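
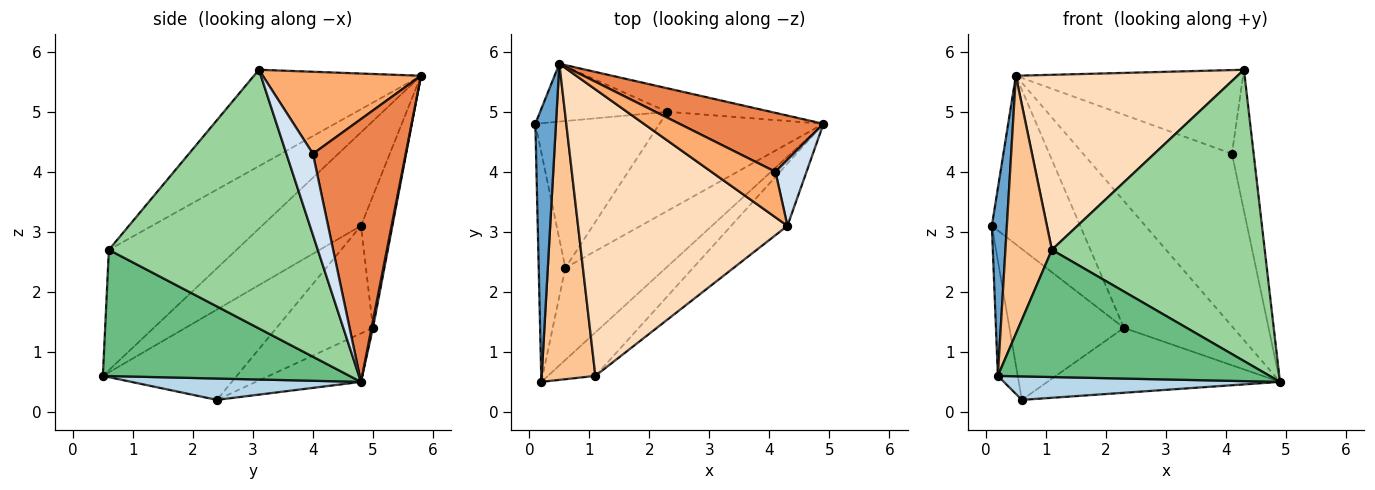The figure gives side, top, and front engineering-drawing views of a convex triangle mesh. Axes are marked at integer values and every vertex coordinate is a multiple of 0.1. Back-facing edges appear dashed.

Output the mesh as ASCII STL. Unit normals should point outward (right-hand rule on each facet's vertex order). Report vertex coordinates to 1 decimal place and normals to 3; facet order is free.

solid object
 facet normal -0.966 -0.146 0.213
  outer loop
   vertex 0.5 5.8 5.6
   vertex 0.1 4.8 3.1
   vertex 0.2 0.5 0.6
  endloop
 endfacet
 facet normal -0.950 0.141 -0.280
  outer loop
   vertex 0.6 2.4 0.2
   vertex 0.2 0.5 0.6
   vertex 0.1 4.8 3.1
  endloop
 endfacet
 facet normal 0.201 -0.242 -0.949
  outer loop
   vertex 0.6 2.4 0.2
   vertex 4.9 4.8 0.5
   vertex 0.2 0.5 0.6
  endloop
 endfacet
 facet normal 0.742 0.607 0.284
  outer loop
   vertex 4.1 4.0 4.3
   vertex 4.3 3.1 5.7
   vertex 4.9 4.8 0.5
  endloop
 endfacet
 facet normal 0.508 0.815 0.279
  outer loop
   vertex 4.1 4.0 4.3
   vertex 4.9 4.8 0.5
   vertex 0.5 5.8 5.6
  endloop
 endfacet
 facet normal 0.522 0.750 0.407
  outer loop
   vertex 4.1 4.0 4.3
   vertex 0.5 5.8 5.6
   vertex 4.3 3.1 5.7
  endloop
 endfacet
 facet normal -0.867 -0.316 0.386
  outer loop
   vertex 1.1 0.6 2.7
   vertex 0.5 5.8 5.6
   vertex 0.2 0.5 0.6
  endloop
 endfacet
 facet normal -0.366 -0.485 0.794
  outer loop
   vertex 1.1 0.6 2.7
   vertex 4.3 3.1 5.7
   vertex 0.5 5.8 5.6
  endloop
 endfacet
 facet normal 0.652 -0.718 -0.245
  outer loop
   vertex 1.1 0.6 2.7
   vertex 0.2 0.5 0.6
   vertex 4.9 4.8 0.5
  endloop
 endfacet
 facet normal 0.692 -0.706 -0.151
  outer loop
   vertex 1.1 0.6 2.7
   vertex 4.9 4.8 0.5
   vertex 4.3 3.1 5.7
  endloop
 endfacet
 facet normal -0.517 0.614 -0.597
  outer loop
   vertex 2.3 5.0 1.4
   vertex 0.6 2.4 0.2
   vertex 0.1 4.8 3.1
  endloop
 endfacet
 facet normal -0.240 0.532 -0.812
  outer loop
   vertex 2.3 5.0 1.4
   vertex 4.9 4.8 0.5
   vertex 0.6 2.4 0.2
  endloop
 endfacet
 facet normal -0.319 0.896 -0.308
  outer loop
   vertex 2.3 5.0 1.4
   vertex 0.1 4.8 3.1
   vertex 0.5 5.8 5.6
  endloop
 endfacet
 facet normal 0.013 0.983 -0.182
  outer loop
   vertex 2.3 5.0 1.4
   vertex 0.5 5.8 5.6
   vertex 4.9 4.8 0.5
  endloop
 endfacet
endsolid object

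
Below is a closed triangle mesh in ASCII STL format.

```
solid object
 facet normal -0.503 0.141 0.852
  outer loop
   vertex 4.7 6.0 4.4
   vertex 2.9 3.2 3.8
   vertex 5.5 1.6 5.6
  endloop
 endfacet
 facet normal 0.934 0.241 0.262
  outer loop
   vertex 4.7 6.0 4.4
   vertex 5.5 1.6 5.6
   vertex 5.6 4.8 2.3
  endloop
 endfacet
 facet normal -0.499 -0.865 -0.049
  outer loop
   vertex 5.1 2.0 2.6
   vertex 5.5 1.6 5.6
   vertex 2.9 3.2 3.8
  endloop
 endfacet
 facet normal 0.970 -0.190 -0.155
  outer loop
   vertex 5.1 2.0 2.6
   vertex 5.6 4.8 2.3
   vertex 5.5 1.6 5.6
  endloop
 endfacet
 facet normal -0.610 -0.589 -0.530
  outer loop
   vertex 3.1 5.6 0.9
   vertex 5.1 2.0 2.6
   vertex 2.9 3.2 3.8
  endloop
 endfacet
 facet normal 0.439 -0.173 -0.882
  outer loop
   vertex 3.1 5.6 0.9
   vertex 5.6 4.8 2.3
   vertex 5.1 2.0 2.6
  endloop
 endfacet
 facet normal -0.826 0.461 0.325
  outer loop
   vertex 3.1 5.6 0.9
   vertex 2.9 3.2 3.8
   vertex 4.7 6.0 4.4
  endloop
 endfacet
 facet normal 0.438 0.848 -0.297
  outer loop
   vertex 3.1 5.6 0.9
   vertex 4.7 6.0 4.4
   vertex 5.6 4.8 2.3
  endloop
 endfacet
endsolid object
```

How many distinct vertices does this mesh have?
6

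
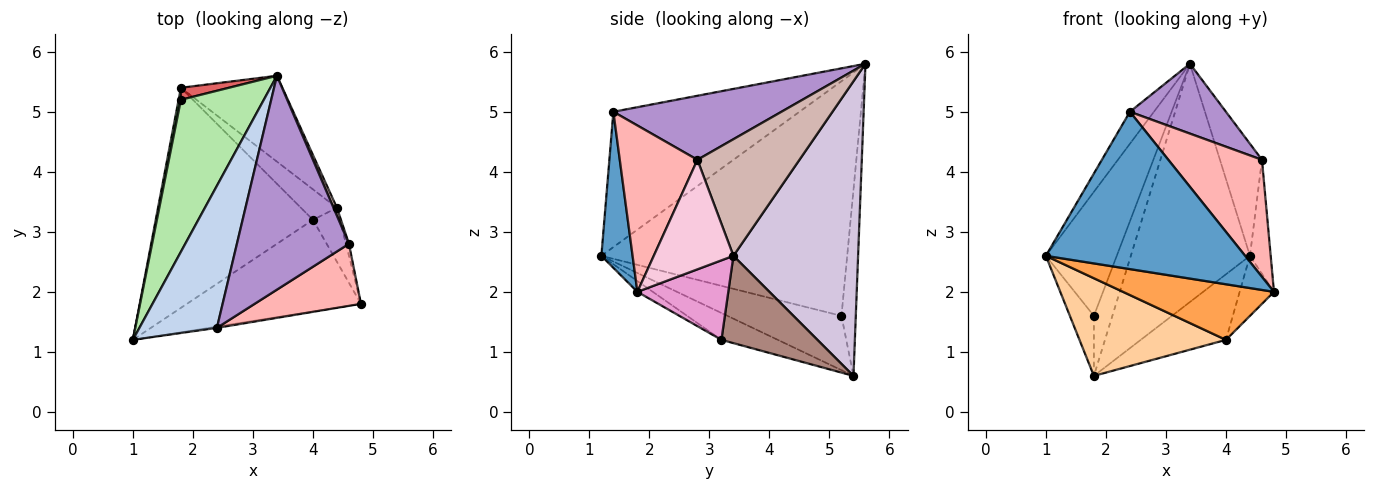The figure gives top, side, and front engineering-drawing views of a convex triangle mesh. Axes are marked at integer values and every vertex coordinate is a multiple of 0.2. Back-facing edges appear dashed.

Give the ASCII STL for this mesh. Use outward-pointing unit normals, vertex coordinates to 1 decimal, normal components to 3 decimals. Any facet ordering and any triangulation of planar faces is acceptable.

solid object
 facet normal 0.155 -0.988 -0.008
  outer loop
   vertex 2.4 1.4 5.0
   vertex 1.0 1.2 2.6
   vertex 4.8 1.8 2.0
  endloop
 endfacet
 facet normal -0.862 0.111 0.494
  outer loop
   vertex 2.4 1.4 5.0
   vertex 3.4 5.6 5.8
   vertex 1.0 1.2 2.6
  endloop
 endfacet
 facet normal -0.053 -0.518 -0.854
  outer loop
   vertex 4.0 3.2 1.2
   vertex 4.8 1.8 2.0
   vertex 1.0 1.2 2.6
  endloop
 endfacet
 facet normal -0.154 -0.401 -0.903
  outer loop
   vertex 4.0 3.2 1.2
   vertex 1.0 1.2 2.6
   vertex 1.8 5.4 0.6
  endloop
 endfacet
 facet normal -0.978 0.206 0.041
  outer loop
   vertex 1.8 5.2 1.6
   vertex 1.8 5.4 0.6
   vertex 1.0 1.2 2.6
  endloop
 endfacet
 facet normal -0.910 0.262 0.322
  outer loop
   vertex 1.8 5.2 1.6
   vertex 1.0 1.2 2.6
   vertex 3.4 5.6 5.8
  endloop
 endfacet
 facet normal -0.605 0.781 0.156
  outer loop
   vertex 1.8 5.2 1.6
   vertex 3.4 5.6 5.8
   vertex 1.8 5.4 0.6
  endloop
 endfacet
 facet normal 0.591 -0.713 0.378
  outer loop
   vertex 4.6 2.8 4.2
   vertex 2.4 1.4 5.0
   vertex 4.8 1.8 2.0
  endloop
 endfacet
 facet normal 0.477 -0.273 0.835
  outer loop
   vertex 4.6 2.8 4.2
   vertex 3.4 5.6 5.8
   vertex 2.4 1.4 5.0
  endloop
 endfacet
 facet normal 0.702 0.670 -0.242
  outer loop
   vertex 4.4 3.4 2.6
   vertex 1.8 5.4 0.6
   vertex 3.4 5.6 5.8
  endloop
 endfacet
 facet normal 0.715 0.634 -0.295
  outer loop
   vertex 4.4 3.4 2.6
   vertex 4.0 3.2 1.2
   vertex 1.8 5.4 0.6
  endloop
 endfacet
 facet normal 0.924 0.381 0.027
  outer loop
   vertex 4.4 3.4 2.6
   vertex 3.4 5.6 5.8
   vertex 4.6 2.8 4.2
  endloop
 endfacet
 facet normal 0.892 0.336 -0.303
  outer loop
   vertex 4.4 3.4 2.6
   vertex 4.8 1.8 2.0
   vertex 4.0 3.2 1.2
  endloop
 endfacet
 facet normal 0.967 0.252 -0.027
  outer loop
   vertex 4.4 3.4 2.6
   vertex 4.6 2.8 4.2
   vertex 4.8 1.8 2.0
  endloop
 endfacet
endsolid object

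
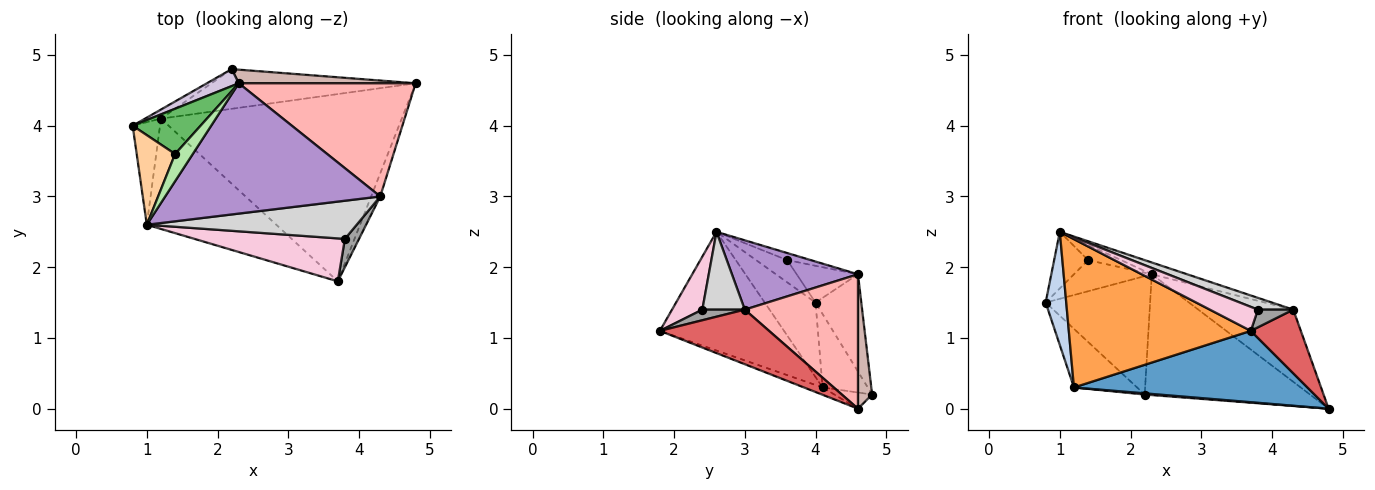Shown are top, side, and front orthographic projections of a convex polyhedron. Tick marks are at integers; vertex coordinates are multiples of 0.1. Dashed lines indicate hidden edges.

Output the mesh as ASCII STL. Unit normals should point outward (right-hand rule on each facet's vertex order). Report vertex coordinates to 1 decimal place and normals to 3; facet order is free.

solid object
 facet normal -0.028 -0.356 -0.934
  outer loop
   vertex 1.2 4.1 0.3
   vertex 4.8 4.6 0.0
   vertex 3.7 1.8 1.1
  endloop
 endfacet
 facet normal -0.877 -0.355 -0.322
  outer loop
   vertex 1.2 4.1 0.3
   vertex 1.0 2.6 2.5
   vertex 0.8 4.0 1.5
  endloop
 endfacet
 facet normal -0.480 -0.704 -0.524
  outer loop
   vertex 1.2 4.1 0.3
   vertex 3.7 1.8 1.1
   vertex 1.0 2.6 2.5
  endloop
 endfacet
 facet normal -0.440 0.480 0.759
  outer loop
   vertex 1.4 3.6 2.1
   vertex 0.8 4.0 1.5
   vertex 1.0 2.6 2.5
  endloop
 endfacet
 facet normal -0.408 0.517 0.752
  outer loop
   vertex 1.4 3.6 2.1
   vertex 2.3 4.6 1.9
   vertex 0.8 4.0 1.5
  endloop
 endfacet
 facet normal -0.330 0.461 0.824
  outer loop
   vertex 1.4 3.6 2.1
   vertex 1.0 2.6 2.5
   vertex 2.3 4.6 1.9
  endloop
 endfacet
 facet normal 0.899 -0.412 -0.150
  outer loop
   vertex 4.3 3.0 1.4
   vertex 3.7 1.8 1.1
   vertex 4.8 4.6 0.0
  endloop
 endfacet
 facet normal 0.540 0.453 0.710
  outer loop
   vertex 4.3 3.0 1.4
   vertex 4.8 4.6 0.0
   vertex 2.3 4.6 1.9
  endloop
 endfacet
 facet normal 0.306 0.086 0.948
  outer loop
   vertex 4.3 3.0 1.4
   vertex 2.3 4.6 1.9
   vertex 1.0 2.6 2.5
  endloop
 endfacet
 facet normal -0.398 0.908 0.130
  outer loop
   vertex 2.2 4.8 0.2
   vertex 0.8 4.0 1.5
   vertex 2.3 4.6 1.9
  endloop
 endfacet
 facet normal -0.577 0.807 -0.125
  outer loop
   vertex 2.2 4.8 0.2
   vertex 1.2 4.1 0.3
   vertex 0.8 4.0 1.5
  endloop
 endfacet
 facet normal 0.085 0.990 0.112
  outer loop
   vertex 2.2 4.8 0.2
   vertex 2.3 4.6 1.9
   vertex 4.8 4.6 0.0
  endloop
 endfacet
 facet normal -0.079 -0.030 -0.996
  outer loop
   vertex 2.2 4.8 0.2
   vertex 4.8 4.6 0.0
   vertex 1.2 4.1 0.3
  endloop
 endfacet
 facet normal 0.294 -0.466 0.834
  outer loop
   vertex 3.8 2.4 1.4
   vertex 1.0 2.6 2.5
   vertex 3.7 1.8 1.1
  endloop
 endfacet
 facet normal 0.537 -0.447 0.716
  outer loop
   vertex 3.8 2.4 1.4
   vertex 3.7 1.8 1.1
   vertex 4.3 3.0 1.4
  endloop
 endfacet
 facet normal 0.334 -0.278 0.901
  outer loop
   vertex 3.8 2.4 1.4
   vertex 4.3 3.0 1.4
   vertex 1.0 2.6 2.5
  endloop
 endfacet
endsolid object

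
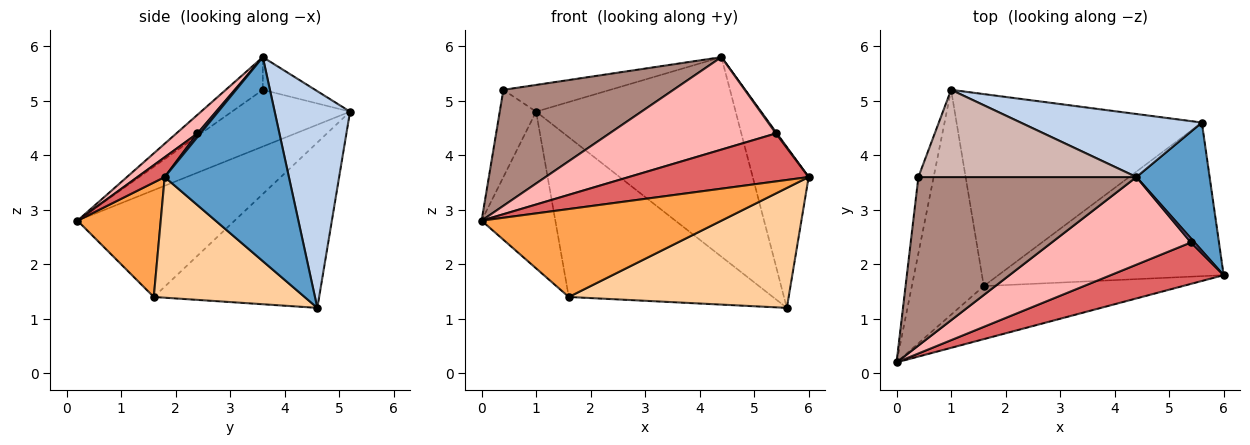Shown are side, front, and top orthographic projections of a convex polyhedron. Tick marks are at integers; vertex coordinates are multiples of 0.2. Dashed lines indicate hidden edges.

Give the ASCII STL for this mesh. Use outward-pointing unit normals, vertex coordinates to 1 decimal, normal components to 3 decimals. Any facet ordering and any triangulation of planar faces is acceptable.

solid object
 facet normal 0.867 0.390 0.311
  outer loop
   vertex 4.4 3.6 5.8
   vertex 6.0 1.8 3.6
   vertex 5.6 4.6 1.2
  endloop
 endfacet
 facet normal 0.339 0.897 0.283
  outer loop
   vertex 4.4 3.6 5.8
   vertex 5.6 4.6 1.2
   vertex 1.0 5.2 4.8
  endloop
 endfacet
 facet normal 0.285 -0.821 -0.495
  outer loop
   vertex 1.6 1.6 1.4
   vertex 6.0 1.8 3.6
   vertex 0.0 0.2 2.8
  endloop
 endfacet
 facet normal 0.389 -0.567 -0.726
  outer loop
   vertex 1.6 1.6 1.4
   vertex 5.6 4.6 1.2
   vertex 6.0 1.8 3.6
  endloop
 endfacet
 facet normal -0.773 0.363 -0.521
  outer loop
   vertex 1.6 1.6 1.4
   vertex 0.0 0.2 2.8
   vertex 1.0 5.2 4.8
  endloop
 endfacet
 facet normal -0.460 0.568 -0.683
  outer loop
   vertex 1.6 1.6 1.4
   vertex 1.0 5.2 4.8
   vertex 5.6 4.6 1.2
  endloop
 endfacet
 facet normal 0.114 -0.752 0.649
  outer loop
   vertex 5.4 2.4 4.4
   vertex 0.0 0.2 2.8
   vertex 6.0 1.8 3.6
  endloop
 endfacet
 facet normal 0.092 -0.723 0.685
  outer loop
   vertex 5.4 2.4 4.4
   vertex 4.4 3.6 5.8
   vertex 0.0 0.2 2.8
  endloop
 endfacet
 facet normal 0.688 -0.229 0.688
  outer loop
   vertex 5.4 2.4 4.4
   vertex 6.0 1.8 3.6
   vertex 4.4 3.6 5.8
  endloop
 endfacet
 facet normal -0.926 0.285 -0.249
  outer loop
   vertex 0.4 3.6 5.2
   vertex 1.0 5.2 4.8
   vertex 0.0 0.2 2.8
  endloop
 endfacet
 facet normal -0.123 -0.563 0.818
  outer loop
   vertex 0.4 3.6 5.2
   vertex 0.0 0.2 2.8
   vertex 4.4 3.6 5.8
  endloop
 endfacet
 facet normal -0.142 0.290 0.946
  outer loop
   vertex 0.4 3.6 5.2
   vertex 4.4 3.6 5.8
   vertex 1.0 5.2 4.8
  endloop
 endfacet
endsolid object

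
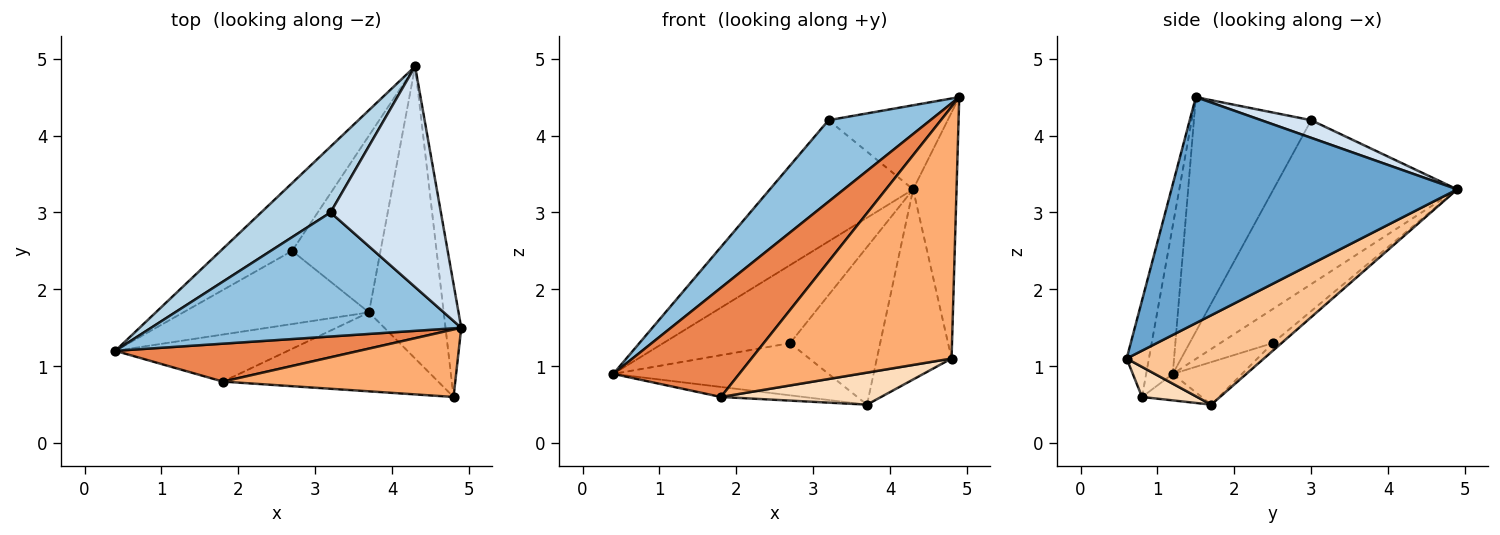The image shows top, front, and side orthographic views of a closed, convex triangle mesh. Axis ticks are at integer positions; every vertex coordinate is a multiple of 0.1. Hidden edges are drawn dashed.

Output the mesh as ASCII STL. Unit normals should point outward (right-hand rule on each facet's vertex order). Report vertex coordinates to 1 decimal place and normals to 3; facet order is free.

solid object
 facet normal 0.986 0.150 -0.069
  outer loop
   vertex 4.8 0.6 1.1
   vertex 4.3 4.9 3.3
   vertex 4.9 1.5 4.5
  endloop
 endfacet
 facet normal -0.534 -0.464 0.706
  outer loop
   vertex 3.2 3.0 4.2
   vertex 0.4 1.2 0.9
   vertex 4.9 1.5 4.5
  endloop
 endfacet
 facet normal -0.748 0.583 0.317
  outer loop
   vertex 3.2 3.0 4.2
   vertex 4.3 4.9 3.3
   vertex 0.4 1.2 0.9
  endloop
 endfacet
 facet normal 0.148 0.352 0.924
  outer loop
   vertex 3.2 3.0 4.2
   vertex 4.9 1.5 4.5
   vertex 4.3 4.9 3.3
  endloop
 endfacet
 facet normal -0.196 -0.926 0.322
  outer loop
   vertex 1.8 0.8 0.6
   vertex 4.9 1.5 4.5
   vertex 0.4 1.2 0.9
  endloop
 endfacet
 facet normal -0.107 -0.960 0.257
  outer loop
   vertex 1.8 0.8 0.6
   vertex 4.8 0.6 1.1
   vertex 4.9 1.5 4.5
  endloop
 endfacet
 facet normal 0.708 0.385 -0.592
  outer loop
   vertex 3.7 1.7 0.5
   vertex 4.3 4.9 3.3
   vertex 4.8 0.6 1.1
  endloop
 endfacet
 facet normal 0.128 -0.373 -0.919
  outer loop
   vertex 3.7 1.7 0.5
   vertex 4.8 0.6 1.1
   vertex 1.8 0.8 0.6
  endloop
 endfacet
 facet normal -0.148 0.206 -0.967
  outer loop
   vertex 3.7 1.7 0.5
   vertex 1.8 0.8 0.6
   vertex 0.4 1.2 0.9
  endloop
 endfacet
 facet normal -0.298 0.721 -0.626
  outer loop
   vertex 2.7 2.5 1.3
   vertex 0.4 1.2 0.9
   vertex 4.3 4.9 3.3
  endloop
 endfacet
 facet normal -0.183 0.571 -0.800
  outer loop
   vertex 2.7 2.5 1.3
   vertex 3.7 1.7 0.5
   vertex 0.4 1.2 0.9
  endloop
 endfacet
 facet normal -0.065 0.664 -0.745
  outer loop
   vertex 2.7 2.5 1.3
   vertex 4.3 4.9 3.3
   vertex 3.7 1.7 0.5
  endloop
 endfacet
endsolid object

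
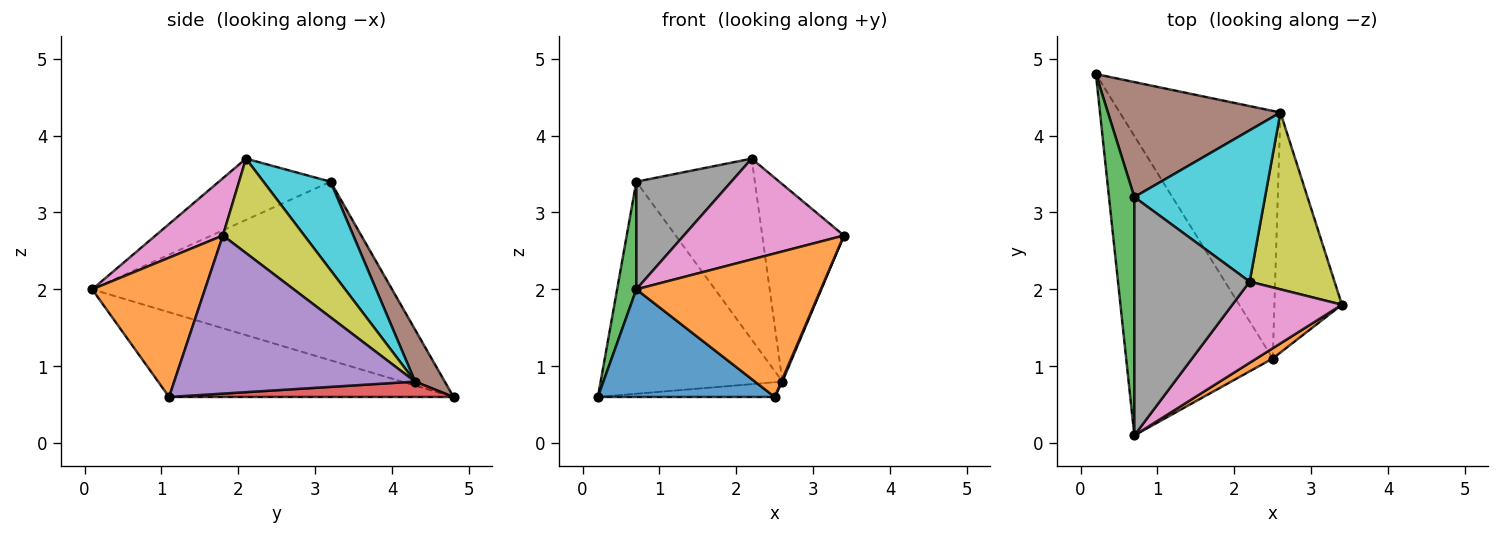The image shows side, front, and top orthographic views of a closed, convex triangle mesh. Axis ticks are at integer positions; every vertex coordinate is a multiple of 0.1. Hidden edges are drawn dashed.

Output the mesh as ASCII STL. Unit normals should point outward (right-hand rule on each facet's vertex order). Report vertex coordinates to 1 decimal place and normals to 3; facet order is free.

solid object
 facet normal -0.478 -0.297 -0.827
  outer loop
   vertex 2.5 1.1 0.6
   vertex 0.7 0.1 2.0
   vertex 0.2 4.8 0.6
  endloop
 endfacet
 facet normal 0.520 -0.852 0.061
  outer loop
   vertex 2.5 1.1 0.6
   vertex 3.4 1.8 2.7
   vertex 0.7 0.1 2.0
  endloop
 endfacet
 facet normal -0.988 -0.063 0.140
  outer loop
   vertex 0.7 3.2 3.4
   vertex 0.2 4.8 0.6
   vertex 0.7 0.1 2.0
  endloop
 endfacet
 facet normal 0.095 0.059 -0.994
  outer loop
   vertex 2.6 4.3 0.8
   vertex 2.5 1.1 0.6
   vertex 0.2 4.8 0.6
  endloop
 endfacet
 facet normal 0.920 -0.004 -0.393
  outer loop
   vertex 2.6 4.3 0.8
   vertex 3.4 1.8 2.7
   vertex 2.5 1.1 0.6
  endloop
 endfacet
 facet normal 0.142 0.870 0.472
  outer loop
   vertex 2.6 4.3 0.8
   vertex 0.2 4.8 0.6
   vertex 0.7 3.2 3.4
  endloop
 endfacet
 facet normal 0.312 -0.740 0.596
  outer loop
   vertex 2.2 2.1 3.7
   vertex 0.7 0.1 2.0
   vertex 3.4 1.8 2.7
  endloop
 endfacet
 facet normal -0.436 -0.370 0.820
  outer loop
   vertex 2.2 2.1 3.7
   vertex 0.7 3.2 3.4
   vertex 0.7 0.1 2.0
  endloop
 endfacet
 facet normal 0.596 0.598 0.536
  outer loop
   vertex 2.2 2.1 3.7
   vertex 3.4 1.8 2.7
   vertex 2.6 4.3 0.8
  endloop
 endfacet
 facet normal 0.398 0.704 0.589
  outer loop
   vertex 2.2 2.1 3.7
   vertex 2.6 4.3 0.8
   vertex 0.7 3.2 3.4
  endloop
 endfacet
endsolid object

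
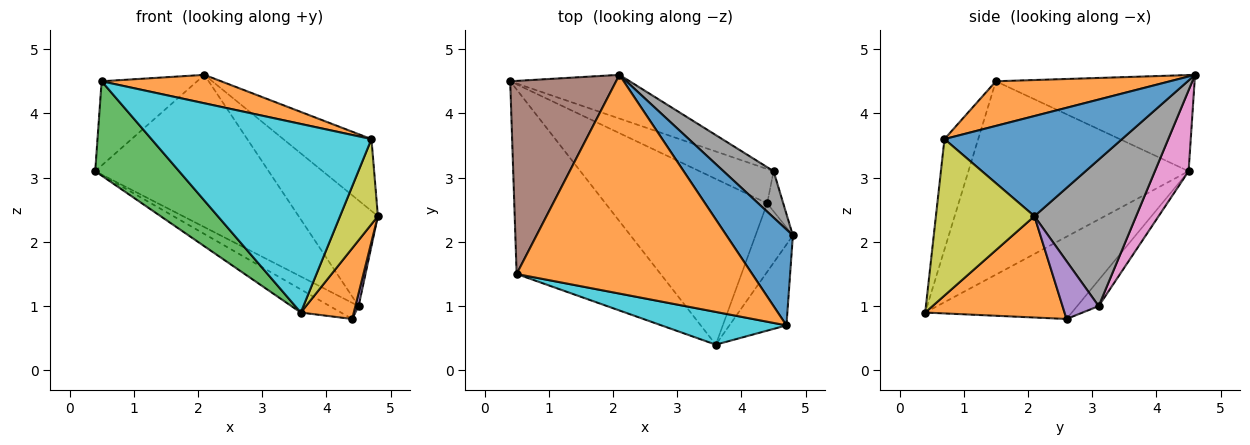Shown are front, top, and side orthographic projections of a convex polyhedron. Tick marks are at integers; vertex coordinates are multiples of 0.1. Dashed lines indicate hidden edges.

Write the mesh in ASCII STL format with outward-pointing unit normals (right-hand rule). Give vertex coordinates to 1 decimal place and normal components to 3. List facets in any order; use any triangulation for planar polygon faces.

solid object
 facet normal -0.450 0.123 -0.884
  outer loop
   vertex 4.4 2.6 0.8
   vertex 3.6 0.4 0.9
   vertex 0.4 4.5 3.1
  endloop
 endfacet
 facet normal 0.884 -0.336 -0.326
  outer loop
   vertex 4.4 2.6 0.8
   vertex 4.8 2.1 2.4
   vertex 3.6 0.4 0.9
  endloop
 endfacet
 facet normal -0.767 -0.292 -0.571
  outer loop
   vertex 0.5 1.5 4.5
   vertex 0.4 4.5 3.1
   vertex 3.6 0.4 0.9
  endloop
 endfacet
 facet normal -0.303 0.406 -0.862
  outer loop
   vertex 4.5 3.1 1.0
   vertex 4.4 2.6 0.8
   vertex 0.4 4.5 3.1
  endloop
 endfacet
 facet normal 0.960 -0.085 -0.267
  outer loop
   vertex 4.5 3.1 1.0
   vertex 4.8 2.1 2.4
   vertex 4.4 2.6 0.8
  endloop
 endfacet
 facet normal -0.640 0.307 0.704
  outer loop
   vertex 2.1 4.6 4.6
   vertex 0.4 4.5 3.1
   vertex 0.5 1.5 4.5
  endloop
 endfacet
 facet normal 0.184 0.945 -0.271
  outer loop
   vertex 2.1 4.6 4.6
   vertex 4.5 3.1 1.0
   vertex 0.4 4.5 3.1
  endloop
 endfacet
 facet normal 0.762 0.593 0.261
  outer loop
   vertex 2.1 4.6 4.6
   vertex 4.8 2.1 2.4
   vertex 4.5 3.1 1.0
  endloop
 endfacet
 facet normal 0.884 -0.339 -0.322
  outer loop
   vertex 4.7 0.7 3.6
   vertex 3.6 0.4 0.9
   vertex 4.8 2.1 2.4
  endloop
 endfacet
 facet normal -0.149 -0.974 0.169
  outer loop
   vertex 4.7 0.7 3.6
   vertex 0.5 1.5 4.5
   vertex 3.6 0.4 0.9
  endloop
 endfacet
 facet normal 0.770 0.383 0.510
  outer loop
   vertex 4.7 0.7 3.6
   vertex 4.8 2.1 2.4
   vertex 2.1 4.6 4.6
  endloop
 endfacet
 facet normal 0.185 -0.127 0.975
  outer loop
   vertex 4.7 0.7 3.6
   vertex 2.1 4.6 4.6
   vertex 0.5 1.5 4.5
  endloop
 endfacet
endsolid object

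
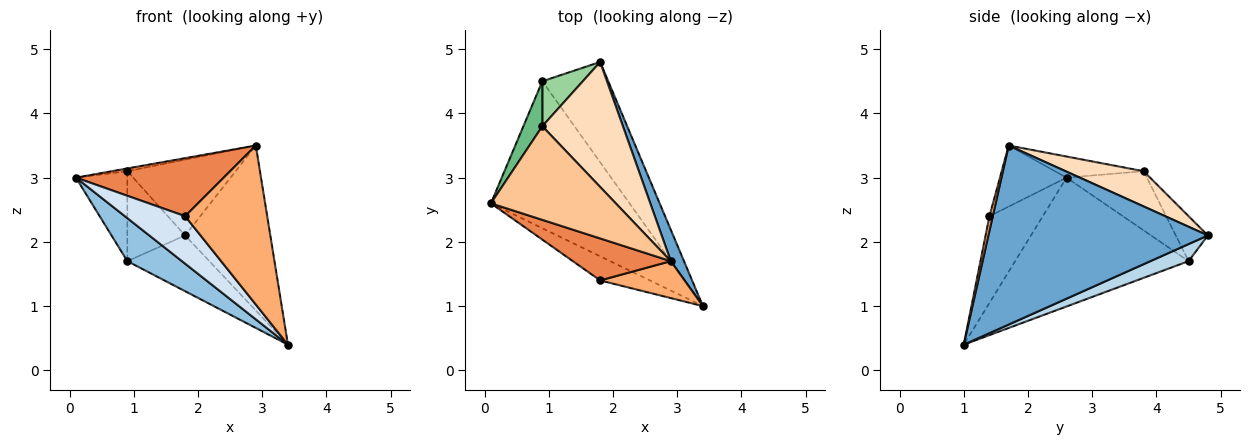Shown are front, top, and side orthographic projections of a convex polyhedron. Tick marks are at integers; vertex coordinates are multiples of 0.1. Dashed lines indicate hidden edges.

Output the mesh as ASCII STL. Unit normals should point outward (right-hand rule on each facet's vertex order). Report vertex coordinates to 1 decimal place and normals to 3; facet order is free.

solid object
 facet normal 0.930 0.361 0.069
  outer loop
   vertex 2.9 1.7 3.5
   vertex 3.4 1.0 0.4
   vertex 1.8 4.8 2.1
  endloop
 endfacet
 facet normal -0.666 -0.210 -0.716
  outer loop
   vertex 0.9 4.5 1.7
   vertex 3.4 1.0 0.4
   vertex 0.1 2.6 3.0
  endloop
 endfacet
 facet normal 0.221 0.474 -0.852
  outer loop
   vertex 0.9 4.5 1.7
   vertex 1.8 4.8 2.1
   vertex 3.4 1.0 0.4
  endloop
 endfacet
 facet normal -0.620 -0.700 -0.356
  outer loop
   vertex 1.8 1.4 2.4
   vertex 0.1 2.6 3.0
   vertex 3.4 1.0 0.4
  endloop
 endfacet
 facet normal -0.343 -0.761 0.551
  outer loop
   vertex 1.8 1.4 2.4
   vertex 2.9 1.7 3.5
   vertex 0.1 2.6 3.0
  endloop
 endfacet
 facet normal 0.039 -0.973 0.226
  outer loop
   vertex 1.8 1.4 2.4
   vertex 3.4 1.0 0.4
   vertex 2.9 1.7 3.5
  endloop
 endfacet
 facet normal -0.167 0.029 0.986
  outer loop
   vertex 0.9 3.8 3.1
   vertex 0.1 2.6 3.0
   vertex 2.9 1.7 3.5
  endloop
 endfacet
 facet normal 0.350 0.486 0.801
  outer loop
   vertex 0.9 3.8 3.1
   vertex 2.9 1.7 3.5
   vertex 1.8 4.8 2.1
  endloop
 endfacet
 facet normal -0.813 0.520 0.260
  outer loop
   vertex 0.9 3.8 3.1
   vertex 0.9 4.5 1.7
   vertex 0.1 2.6 3.0
  endloop
 endfacet
 facet normal -0.445 0.801 0.400
  outer loop
   vertex 0.9 3.8 3.1
   vertex 1.8 4.8 2.1
   vertex 0.9 4.5 1.7
  endloop
 endfacet
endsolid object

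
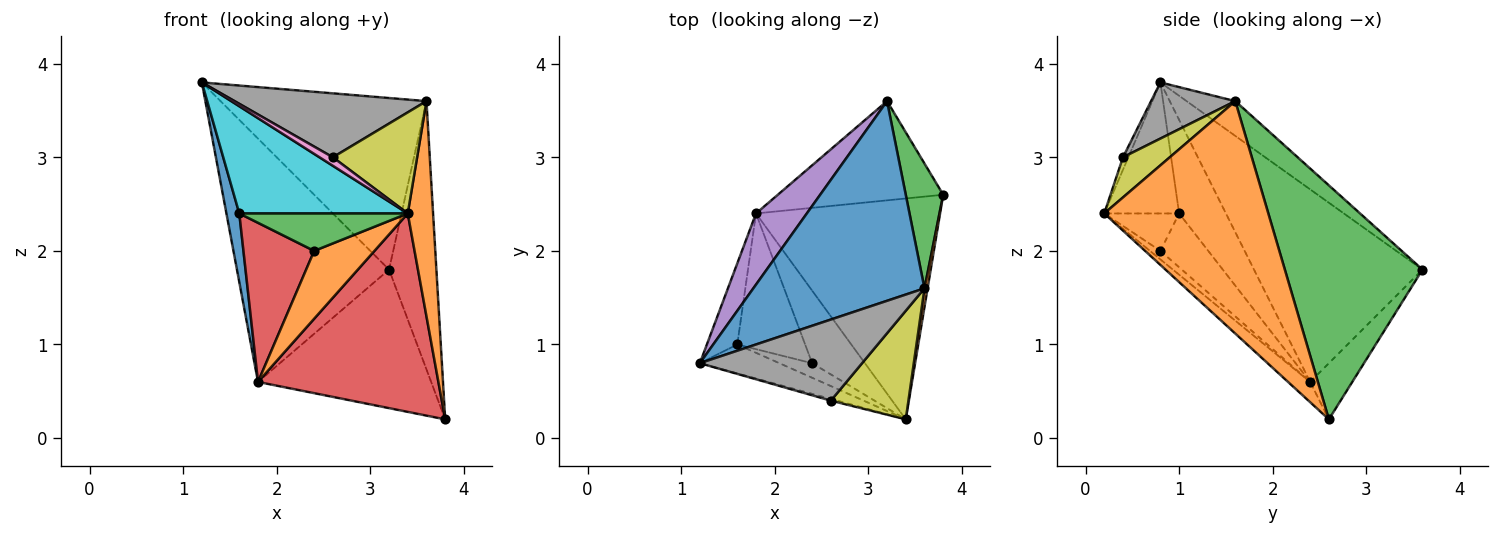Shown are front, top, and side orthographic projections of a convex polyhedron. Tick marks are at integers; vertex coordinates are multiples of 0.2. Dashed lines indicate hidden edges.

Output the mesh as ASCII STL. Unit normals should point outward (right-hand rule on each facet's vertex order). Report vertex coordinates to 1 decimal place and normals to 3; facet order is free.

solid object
 facet normal -0.152 0.644 0.750
  outer loop
   vertex 3.6 1.6 3.6
   vertex 3.2 3.6 1.8
   vertex 1.2 0.8 3.8
  endloop
 endfacet
 facet normal 0.988 -0.153 0.013
  outer loop
   vertex 3.6 1.6 3.6
   vertex 3.4 0.2 2.4
   vertex 3.8 2.6 0.2
  endloop
 endfacet
 facet normal 0.935 0.322 0.150
  outer loop
   vertex 3.6 1.6 3.6
   vertex 3.8 2.6 0.2
   vertex 3.2 3.6 1.8
  endloop
 endfacet
 facet normal -0.082 -0.666 -0.741
  outer loop
   vertex 1.8 2.4 0.6
   vertex 3.8 2.6 0.2
   vertex 3.4 0.2 2.4
  endloop
 endfacet
 facet normal -0.728 0.658 0.192
  outer loop
   vertex 1.8 2.4 0.6
   vertex 1.2 0.8 3.8
   vertex 3.2 3.6 1.8
  endloop
 endfacet
 facet normal -0.194 0.798 -0.571
  outer loop
   vertex 1.8 2.4 0.6
   vertex 3.2 3.6 1.8
   vertex 3.8 2.6 0.2
  endloop
 endfacet
 facet normal -0.365 -0.913 -0.183
  outer loop
   vertex 2.6 0.4 3.0
   vertex 1.2 0.8 3.8
   vertex 3.4 0.2 2.4
  endloop
 endfacet
 facet normal 0.262 -0.597 0.758
  outer loop
   vertex 2.6 0.4 3.0
   vertex 3.6 1.6 3.6
   vertex 1.2 0.8 3.8
  endloop
 endfacet
 facet normal 0.354 -0.637 0.684
  outer loop
   vertex 2.6 0.4 3.0
   vertex 3.4 0.2 2.4
   vertex 3.6 1.6 3.6
  endloop
 endfacet
 facet normal -0.394 -0.887 -0.239
  outer loop
   vertex 1.6 1.0 2.4
   vertex 3.4 0.2 2.4
   vertex 1.2 0.8 3.8
  endloop
 endfacet
 facet normal -0.920 -0.253 -0.299
  outer loop
   vertex 1.6 1.0 2.4
   vertex 1.2 0.8 3.8
   vertex 1.8 2.4 0.6
  endloop
 endfacet
 facet normal -0.117 -0.678 -0.725
  outer loop
   vertex 2.4 0.8 2.0
   vertex 1.8 2.4 0.6
   vertex 3.4 0.2 2.4
  endloop
 endfacet
 facet normal -0.383 -0.861 -0.335
  outer loop
   vertex 2.4 0.8 2.0
   vertex 3.4 0.2 2.4
   vertex 1.6 1.0 2.4
  endloop
 endfacet
 facet normal -0.458 -0.676 -0.577
  outer loop
   vertex 2.4 0.8 2.0
   vertex 1.6 1.0 2.4
   vertex 1.8 2.4 0.6
  endloop
 endfacet
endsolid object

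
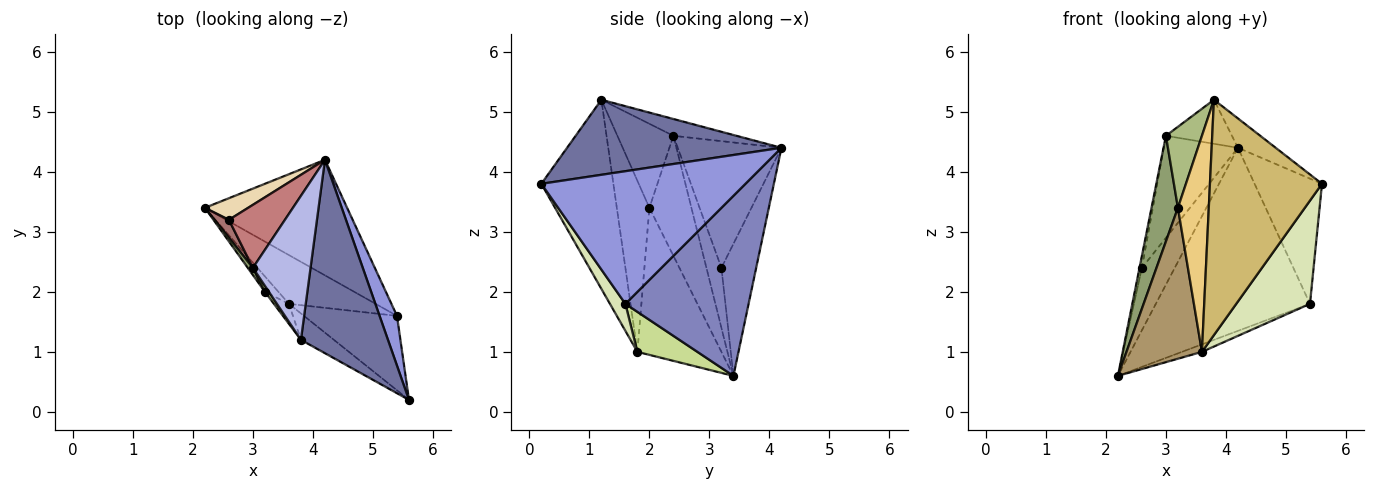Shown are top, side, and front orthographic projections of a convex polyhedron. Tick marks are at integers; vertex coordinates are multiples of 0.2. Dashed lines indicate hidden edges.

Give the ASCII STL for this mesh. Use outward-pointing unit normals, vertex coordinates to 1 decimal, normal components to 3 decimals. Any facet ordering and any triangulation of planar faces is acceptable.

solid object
 facet normal 0.649 0.114 0.752
  outer loop
   vertex 3.8 1.2 5.2
   vertex 5.6 0.2 3.8
   vertex 4.2 4.2 4.4
  endloop
 endfacet
 facet normal 0.560 0.701 -0.442
  outer loop
   vertex 5.4 1.6 1.8
   vertex 2.2 3.4 0.6
   vertex 4.2 4.2 4.4
  endloop
 endfacet
 facet normal 0.942 0.311 0.124
  outer loop
   vertex 5.4 1.6 1.8
   vertex 4.2 4.2 4.4
   vertex 5.6 0.2 3.8
  endloop
 endfacet
 facet normal -0.269 0.281 0.921
  outer loop
   vertex 3.0 2.4 4.6
   vertex 3.8 1.2 5.2
   vertex 4.2 4.2 4.4
  endloop
 endfacet
 facet normal -0.846 -0.532 0.036
  outer loop
   vertex 3.0 2.4 4.6
   vertex 2.2 3.4 0.6
   vertex 3.2 2.0 3.4
  endloop
 endfacet
 facet normal -0.841 -0.540 0.040
  outer loop
   vertex 3.0 2.4 4.6
   vertex 3.2 2.0 3.4
   vertex 3.8 1.2 5.2
  endloop
 endfacet
 facet normal 0.415 0.138 -0.899
  outer loop
   vertex 3.6 1.8 1.0
   vertex 2.2 3.4 0.6
   vertex 5.4 1.6 1.8
  endloop
 endfacet
 facet normal 0.167 -0.800 -0.577
  outer loop
   vertex 3.6 1.8 1.0
   vertex 5.4 1.6 1.8
   vertex 5.6 0.2 3.8
  endloop
 endfacet
 facet normal -0.742 -0.667 -0.068
  outer loop
   vertex 3.6 1.8 1.0
   vertex 3.2 2.0 3.4
   vertex 2.2 3.4 0.6
  endloop
 endfacet
 facet normal -0.538 -0.837 -0.094
  outer loop
   vertex 3.6 1.8 1.0
   vertex 5.6 0.2 3.8
   vertex 3.8 1.2 5.2
  endloop
 endfacet
 facet normal -0.724 -0.686 -0.064
  outer loop
   vertex 3.6 1.8 1.0
   vertex 3.8 1.2 5.2
   vertex 3.2 2.0 3.4
  endloop
 endfacet
 facet normal -0.707 0.668 0.231
  outer loop
   vertex 2.6 3.2 2.4
   vertex 4.2 4.2 4.4
   vertex 2.2 3.4 0.6
  endloop
 endfacet
 facet normal -0.961 0.154 0.231
  outer loop
   vertex 2.6 3.2 2.4
   vertex 2.2 3.4 0.6
   vertex 3.0 2.4 4.6
  endloop
 endfacet
 facet normal -0.765 0.548 0.338
  outer loop
   vertex 2.6 3.2 2.4
   vertex 3.0 2.4 4.6
   vertex 4.2 4.2 4.4
  endloop
 endfacet
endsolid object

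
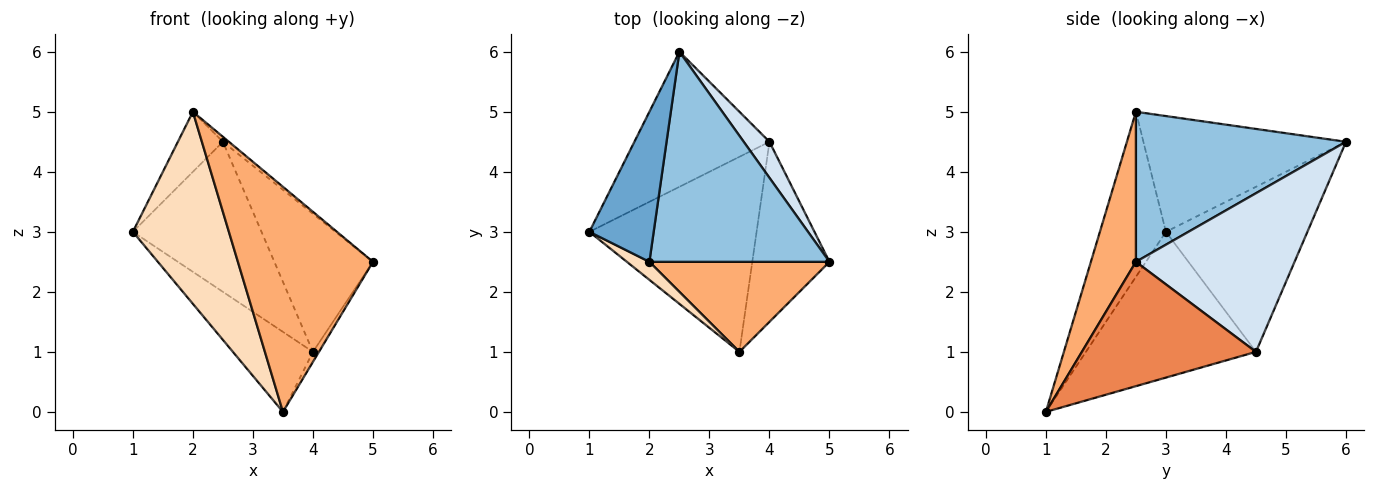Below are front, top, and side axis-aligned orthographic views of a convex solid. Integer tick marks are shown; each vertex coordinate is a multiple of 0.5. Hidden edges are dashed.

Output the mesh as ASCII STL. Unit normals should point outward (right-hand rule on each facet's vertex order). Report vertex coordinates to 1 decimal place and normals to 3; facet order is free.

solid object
 facet normal -0.858 0.191 0.477
  outer loop
   vertex 2.0 2.5 5.0
   vertex 2.5 6.0 4.5
   vertex 1.0 3.0 3.0
  endloop
 endfacet
 facet normal 0.640 0.018 0.768
  outer loop
   vertex 2.0 2.5 5.0
   vertex 5.0 2.5 2.5
   vertex 2.5 6.0 4.5
  endloop
 endfacet
 facet normal -0.633 0.575 -0.518
  outer loop
   vertex 4.0 4.5 1.0
   vertex 1.0 3.0 3.0
   vertex 2.5 6.0 4.5
  endloop
 endfacet
 facet normal 0.841 0.523 0.136
  outer loop
   vertex 4.0 4.5 1.0
   vertex 2.5 6.0 4.5
   vertex 5.0 2.5 2.5
  endloop
 endfacet
 facet normal 0.849 0.029 -0.527
  outer loop
   vertex 3.5 1.0 0.0
   vertex 4.0 4.5 1.0
   vertex 5.0 2.5 2.5
  endloop
 endfacet
 facet normal 0.296 -0.887 0.355
  outer loop
   vertex 3.5 1.0 0.0
   vertex 5.0 2.5 2.5
   vertex 2.0 2.5 5.0
  endloop
 endfacet
 facet normal -0.628 0.295 -0.720
  outer loop
   vertex 3.5 1.0 0.0
   vertex 1.0 3.0 3.0
   vertex 4.0 4.5 1.0
  endloop
 endfacet
 facet normal -0.565 -0.822 0.077
  outer loop
   vertex 3.5 1.0 0.0
   vertex 2.0 2.5 5.0
   vertex 1.0 3.0 3.0
  endloop
 endfacet
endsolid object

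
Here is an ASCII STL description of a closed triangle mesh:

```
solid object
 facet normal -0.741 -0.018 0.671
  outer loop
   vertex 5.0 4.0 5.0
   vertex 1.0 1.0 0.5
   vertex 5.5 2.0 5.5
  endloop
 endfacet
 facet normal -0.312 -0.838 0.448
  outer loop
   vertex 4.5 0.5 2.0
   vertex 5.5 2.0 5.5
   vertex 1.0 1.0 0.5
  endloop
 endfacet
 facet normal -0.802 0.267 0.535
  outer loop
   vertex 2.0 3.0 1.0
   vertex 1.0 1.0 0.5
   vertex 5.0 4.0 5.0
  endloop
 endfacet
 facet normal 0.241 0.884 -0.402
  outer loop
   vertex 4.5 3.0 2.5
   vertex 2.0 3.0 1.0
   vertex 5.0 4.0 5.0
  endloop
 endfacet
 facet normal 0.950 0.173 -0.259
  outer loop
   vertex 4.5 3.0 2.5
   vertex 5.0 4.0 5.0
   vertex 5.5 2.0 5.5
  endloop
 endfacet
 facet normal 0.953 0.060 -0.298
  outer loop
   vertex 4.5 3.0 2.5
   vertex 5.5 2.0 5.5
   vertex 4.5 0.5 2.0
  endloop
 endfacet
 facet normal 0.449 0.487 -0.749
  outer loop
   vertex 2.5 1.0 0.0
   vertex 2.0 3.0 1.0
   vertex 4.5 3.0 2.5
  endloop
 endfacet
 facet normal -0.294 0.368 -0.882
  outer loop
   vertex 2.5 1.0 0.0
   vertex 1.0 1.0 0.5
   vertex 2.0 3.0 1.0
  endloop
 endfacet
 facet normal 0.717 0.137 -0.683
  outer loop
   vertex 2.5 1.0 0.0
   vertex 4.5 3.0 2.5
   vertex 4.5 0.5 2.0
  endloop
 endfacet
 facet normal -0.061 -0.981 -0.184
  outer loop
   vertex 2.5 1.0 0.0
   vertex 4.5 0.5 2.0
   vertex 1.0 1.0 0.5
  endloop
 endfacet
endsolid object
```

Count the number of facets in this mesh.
10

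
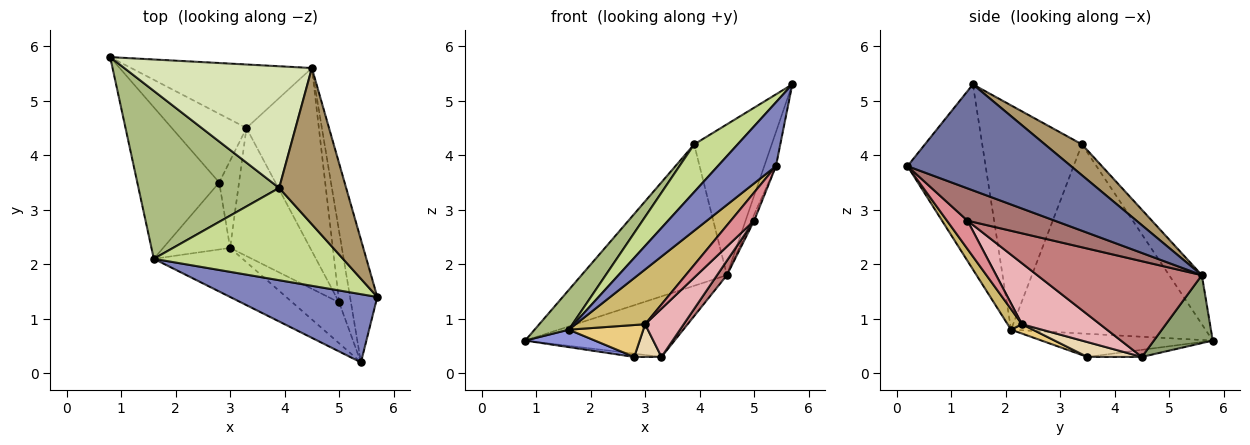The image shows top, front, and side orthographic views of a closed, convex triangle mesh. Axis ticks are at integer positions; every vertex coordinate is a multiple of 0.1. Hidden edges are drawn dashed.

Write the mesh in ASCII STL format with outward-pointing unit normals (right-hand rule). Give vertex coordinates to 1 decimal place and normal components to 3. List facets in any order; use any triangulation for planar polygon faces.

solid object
 facet normal 0.966 0.069 -0.248
  outer loop
   vertex 4.5 5.6 1.8
   vertex 5.7 1.4 5.3
   vertex 5.4 0.2 3.8
  endloop
 endfacet
 facet normal -0.676 -0.503 0.538
  outer loop
   vertex 1.6 2.1 0.8
   vertex 5.4 0.2 3.8
   vertex 5.7 1.4 5.3
  endloop
 endfacet
 facet normal -0.270 -0.110 -0.957
  outer loop
   vertex 1.6 2.1 0.8
   vertex 0.8 5.8 0.6
   vertex 2.8 3.5 0.3
  endloop
 endfacet
 facet normal -0.095 0.047 -0.994
  outer loop
   vertex 3.3 4.5 0.3
   vertex 2.8 3.5 0.3
   vertex 0.8 5.8 0.6
  endloop
 endfacet
 facet normal 0.262 0.666 -0.698
  outer loop
   vertex 3.3 4.5 0.3
   vertex 0.8 5.8 0.6
   vertex 4.5 5.6 1.8
  endloop
 endfacet
 facet normal -0.795 -0.140 0.591
  outer loop
   vertex 3.9 3.4 4.2
   vertex 0.8 5.8 0.6
   vertex 1.6 2.1 0.8
  endloop
 endfacet
 facet normal -0.725 -0.316 0.612
  outer loop
   vertex 3.9 3.4 4.2
   vertex 1.6 2.1 0.8
   vertex 5.7 1.4 5.3
  endloop
 endfacet
 facet normal -0.168 0.747 0.643
  outer loop
   vertex 3.9 3.4 4.2
   vertex 4.5 5.6 1.8
   vertex 0.8 5.8 0.6
  endloop
 endfacet
 facet normal 0.315 0.659 0.683
  outer loop
   vertex 3.9 3.4 4.2
   vertex 5.7 1.4 5.3
   vertex 4.5 5.6 1.8
  endloop
 endfacet
 facet normal 0.152 -0.736 -0.659
  outer loop
   vertex 3.0 2.3 0.9
   vertex 5.4 0.2 3.8
   vertex 1.6 2.1 0.8
  endloop
 endfacet
 facet normal 0.125 -0.427 -0.896
  outer loop
   vertex 3.0 2.3 0.9
   vertex 1.6 2.1 0.8
   vertex 2.8 3.5 0.3
  endloop
 endfacet
 facet normal 0.575 -0.287 -0.766
  outer loop
   vertex 3.0 2.3 0.9
   vertex 2.8 3.5 0.3
   vertex 3.3 4.5 0.3
  endloop
 endfacet
 facet normal 0.939 0.029 -0.343
  outer loop
   vertex 5.0 1.3 2.8
   vertex 4.5 5.6 1.8
   vertex 5.4 0.2 3.8
  endloop
 endfacet
 facet normal 0.797 -0.047 -0.603
  outer loop
   vertex 5.0 1.3 2.8
   vertex 3.3 4.5 0.3
   vertex 4.5 5.6 1.8
  endloop
 endfacet
 facet normal 0.446 -0.508 -0.737
  outer loop
   vertex 5.0 1.3 2.8
   vertex 5.4 0.2 3.8
   vertex 3.0 2.3 0.9
  endloop
 endfacet
 facet normal 0.580 -0.287 -0.762
  outer loop
   vertex 5.0 1.3 2.8
   vertex 3.0 2.3 0.9
   vertex 3.3 4.5 0.3
  endloop
 endfacet
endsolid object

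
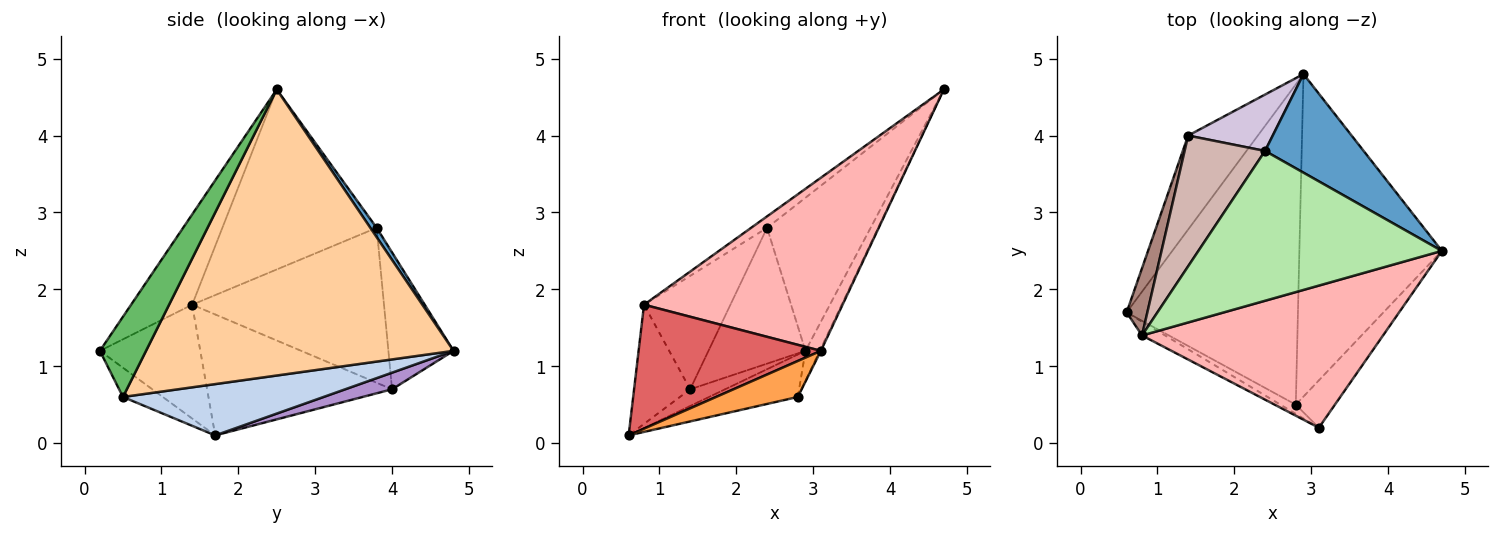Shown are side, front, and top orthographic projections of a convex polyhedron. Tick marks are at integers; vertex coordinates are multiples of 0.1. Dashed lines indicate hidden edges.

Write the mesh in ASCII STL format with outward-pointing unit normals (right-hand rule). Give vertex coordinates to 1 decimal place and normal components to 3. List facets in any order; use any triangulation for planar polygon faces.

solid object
 facet normal 0.051 0.840 0.541
  outer loop
   vertex 2.4 3.8 2.8
   vertex 4.7 2.5 4.6
   vertex 2.9 4.8 1.2
  endloop
 endfacet
 facet normal 0.285 0.126 -0.950
  outer loop
   vertex 2.8 0.5 0.6
   vertex 0.6 1.7 0.1
   vertex 2.9 4.8 1.2
  endloop
 endfacet
 facet normal -0.427 -0.876 -0.225
  outer loop
   vertex 2.8 0.5 0.6
   vertex 3.1 0.2 1.2
   vertex 0.6 1.7 0.1
  endloop
 endfacet
 facet normal 0.894 0.041 -0.445
  outer loop
   vertex 2.8 0.5 0.6
   vertex 2.9 4.8 1.2
   vertex 4.7 2.5 4.6
  endloop
 endfacet
 facet normal 0.899 0.022 -0.438
  outer loop
   vertex 2.8 0.5 0.6
   vertex 4.7 2.5 4.6
   vertex 3.1 0.2 1.2
  endloop
 endfacet
 facet normal -0.593 0.061 0.803
  outer loop
   vertex 0.8 1.4 1.8
   vertex 4.7 2.5 4.6
   vertex 2.4 3.8 2.8
  endloop
 endfacet
 facet normal -0.480 -0.872 -0.097
  outer loop
   vertex 0.8 1.4 1.8
   vertex 0.6 1.7 0.1
   vertex 3.1 0.2 1.2
  endloop
 endfacet
 facet normal -0.231 -0.752 0.617
  outer loop
   vertex 0.8 1.4 1.8
   vertex 3.1 0.2 1.2
   vertex 4.7 2.5 4.6
  endloop
 endfacet
 facet normal 0.229 0.171 -0.958
  outer loop
   vertex 1.4 4.0 0.7
   vertex 2.9 4.8 1.2
   vertex 0.6 1.7 0.1
  endloop
 endfacet
 facet normal -0.527 0.785 0.326
  outer loop
   vertex 1.4 4.0 0.7
   vertex 2.4 3.8 2.8
   vertex 2.9 4.8 1.2
  endloop
 endfacet
 facet normal -0.944 0.286 0.162
  outer loop
   vertex 1.4 4.0 0.7
   vertex 0.6 1.7 0.1
   vertex 0.8 1.4 1.8
  endloop
 endfacet
 facet normal -0.824 0.371 0.428
  outer loop
   vertex 1.4 4.0 0.7
   vertex 0.8 1.4 1.8
   vertex 2.4 3.8 2.8
  endloop
 endfacet
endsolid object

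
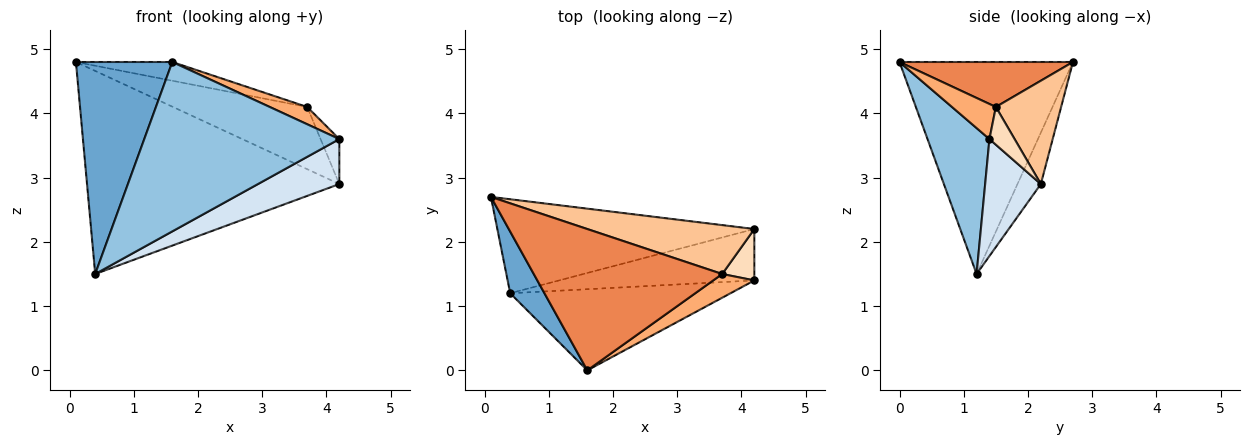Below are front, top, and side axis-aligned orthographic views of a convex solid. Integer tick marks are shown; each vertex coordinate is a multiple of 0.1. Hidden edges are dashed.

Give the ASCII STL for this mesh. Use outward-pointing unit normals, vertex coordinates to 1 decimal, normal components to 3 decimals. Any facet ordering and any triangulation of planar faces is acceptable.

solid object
 facet normal -0.866 -0.481 0.140
  outer loop
   vertex 0.4 1.2 1.5
   vertex 1.6 0.0 4.8
   vertex 0.1 2.7 4.8
  endloop
 endfacet
 facet normal 0.275 -0.867 -0.415
  outer loop
   vertex 0.4 1.2 1.5
   vertex 4.2 1.4 3.6
   vertex 1.6 0.0 4.8
  endloop
 endfacet
 facet normal -0.084 0.904 -0.419
  outer loop
   vertex 4.2 2.2 2.9
   vertex 0.4 1.2 1.5
   vertex 0.1 2.7 4.8
  endloop
 endfacet
 facet normal 0.411 -0.600 -0.686
  outer loop
   vertex 4.2 2.2 2.9
   vertex 4.2 1.4 3.6
   vertex 0.4 1.2 1.5
  endloop
 endfacet
 facet normal 0.230 0.128 0.965
  outer loop
   vertex 3.7 1.5 4.1
   vertex 0.1 2.7 4.8
   vertex 1.6 0.0 4.8
  endloop
 endfacet
 facet normal 0.568 -0.485 0.665
  outer loop
   vertex 3.7 1.5 4.1
   vertex 1.6 0.0 4.8
   vertex 4.2 1.4 3.6
  endloop
 endfacet
 facet normal 0.357 0.734 0.577
  outer loop
   vertex 3.7 1.5 4.1
   vertex 4.2 2.2 2.9
   vertex 0.1 2.7 4.8
  endloop
 endfacet
 facet normal 0.662 0.493 0.564
  outer loop
   vertex 3.7 1.5 4.1
   vertex 4.2 1.4 3.6
   vertex 4.2 2.2 2.9
  endloop
 endfacet
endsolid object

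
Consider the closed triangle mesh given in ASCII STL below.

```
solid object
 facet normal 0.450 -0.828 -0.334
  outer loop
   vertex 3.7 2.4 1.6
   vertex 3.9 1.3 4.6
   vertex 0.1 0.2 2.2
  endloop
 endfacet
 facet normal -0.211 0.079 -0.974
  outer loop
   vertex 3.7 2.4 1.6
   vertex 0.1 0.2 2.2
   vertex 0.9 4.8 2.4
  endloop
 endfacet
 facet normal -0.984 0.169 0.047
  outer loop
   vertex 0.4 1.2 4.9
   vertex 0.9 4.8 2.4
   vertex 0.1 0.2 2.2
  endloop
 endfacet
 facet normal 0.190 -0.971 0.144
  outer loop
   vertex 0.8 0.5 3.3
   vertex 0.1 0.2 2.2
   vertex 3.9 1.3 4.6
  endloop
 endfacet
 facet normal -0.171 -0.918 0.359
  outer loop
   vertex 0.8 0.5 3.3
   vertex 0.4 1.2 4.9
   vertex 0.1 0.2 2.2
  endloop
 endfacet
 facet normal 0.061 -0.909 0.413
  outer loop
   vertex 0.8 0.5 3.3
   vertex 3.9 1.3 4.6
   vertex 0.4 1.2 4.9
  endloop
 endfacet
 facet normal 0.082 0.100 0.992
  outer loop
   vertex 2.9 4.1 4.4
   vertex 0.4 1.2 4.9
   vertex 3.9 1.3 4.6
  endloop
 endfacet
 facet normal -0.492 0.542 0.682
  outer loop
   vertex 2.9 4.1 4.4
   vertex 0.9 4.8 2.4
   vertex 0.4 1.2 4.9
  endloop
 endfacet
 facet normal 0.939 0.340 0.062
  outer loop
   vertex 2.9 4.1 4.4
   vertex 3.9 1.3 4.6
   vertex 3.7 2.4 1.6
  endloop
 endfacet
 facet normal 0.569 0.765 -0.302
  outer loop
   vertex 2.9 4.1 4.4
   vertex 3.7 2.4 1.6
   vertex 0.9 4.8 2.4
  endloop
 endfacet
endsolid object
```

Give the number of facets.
10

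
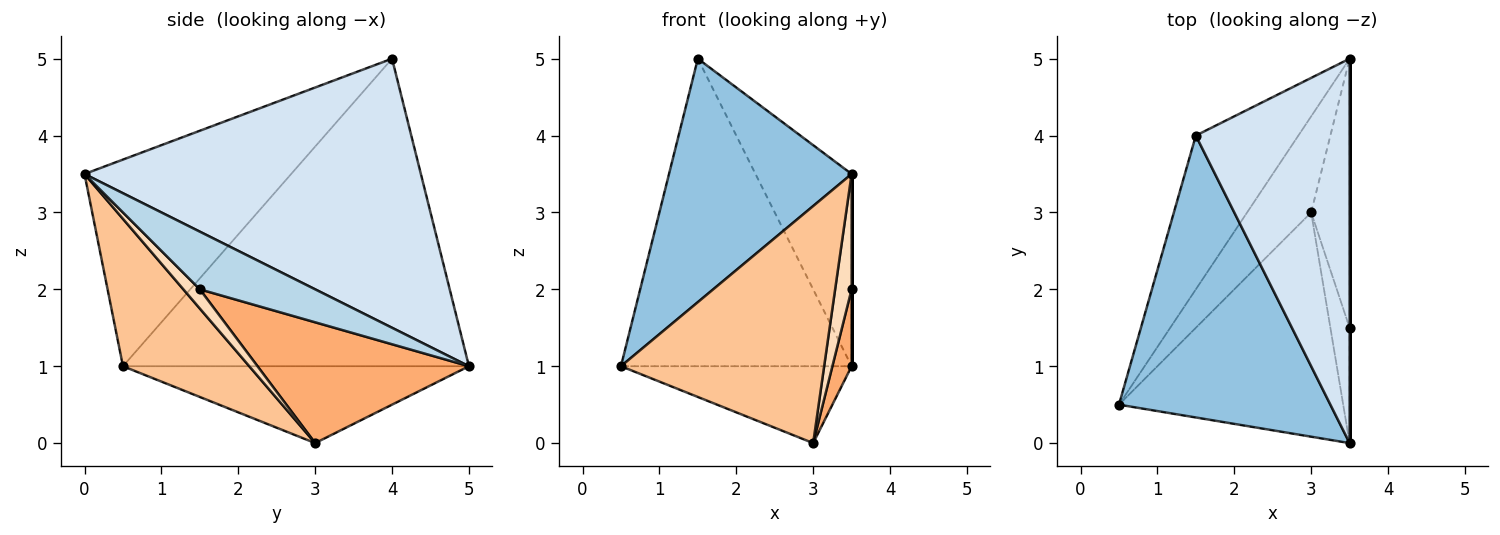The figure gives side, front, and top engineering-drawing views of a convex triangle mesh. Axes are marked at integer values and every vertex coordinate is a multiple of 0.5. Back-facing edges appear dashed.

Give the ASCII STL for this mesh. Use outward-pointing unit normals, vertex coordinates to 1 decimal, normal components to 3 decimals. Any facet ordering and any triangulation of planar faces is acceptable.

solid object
 facet normal -0.802 0.535 -0.267
  outer loop
   vertex 1.5 4.0 5.0
   vertex 3.5 5.0 1.0
   vertex 0.5 0.5 1.0
  endloop
 endfacet
 facet normal -0.595 -0.526 0.608
  outer loop
   vertex 3.5 0.0 3.5
   vertex 1.5 4.0 5.0
   vertex 0.5 0.5 1.0
  endloop
 endfacet
 facet normal 1.000 0.000 0.000
  outer loop
   vertex 3.5 0.0 3.5
   vertex 3.5 1.5 2.0
   vertex 3.5 5.0 1.0
  endloop
 endfacet
 facet normal 0.843 0.241 0.482
  outer loop
   vertex 3.5 0.0 3.5
   vertex 3.5 5.0 1.0
   vertex 1.5 4.0 5.0
  endloop
 endfacet
 facet normal -0.684 0.456 -0.570
  outer loop
   vertex 3.0 3.0 0.0
   vertex 0.5 0.5 1.0
   vertex 3.5 5.0 1.0
  endloop
 endfacet
 facet normal 0.949 -0.086 -0.302
  outer loop
   vertex 3.0 3.0 0.0
   vertex 3.5 5.0 1.0
   vertex 3.5 1.5 2.0
  endloop
 endfacet
 facet normal 0.412 -0.662 -0.626
  outer loop
   vertex 3.0 3.0 0.0
   vertex 3.5 0.0 3.5
   vertex 0.5 0.5 1.0
  endloop
 endfacet
 facet normal 0.577 -0.577 -0.577
  outer loop
   vertex 3.0 3.0 0.0
   vertex 3.5 1.5 2.0
   vertex 3.5 0.0 3.5
  endloop
 endfacet
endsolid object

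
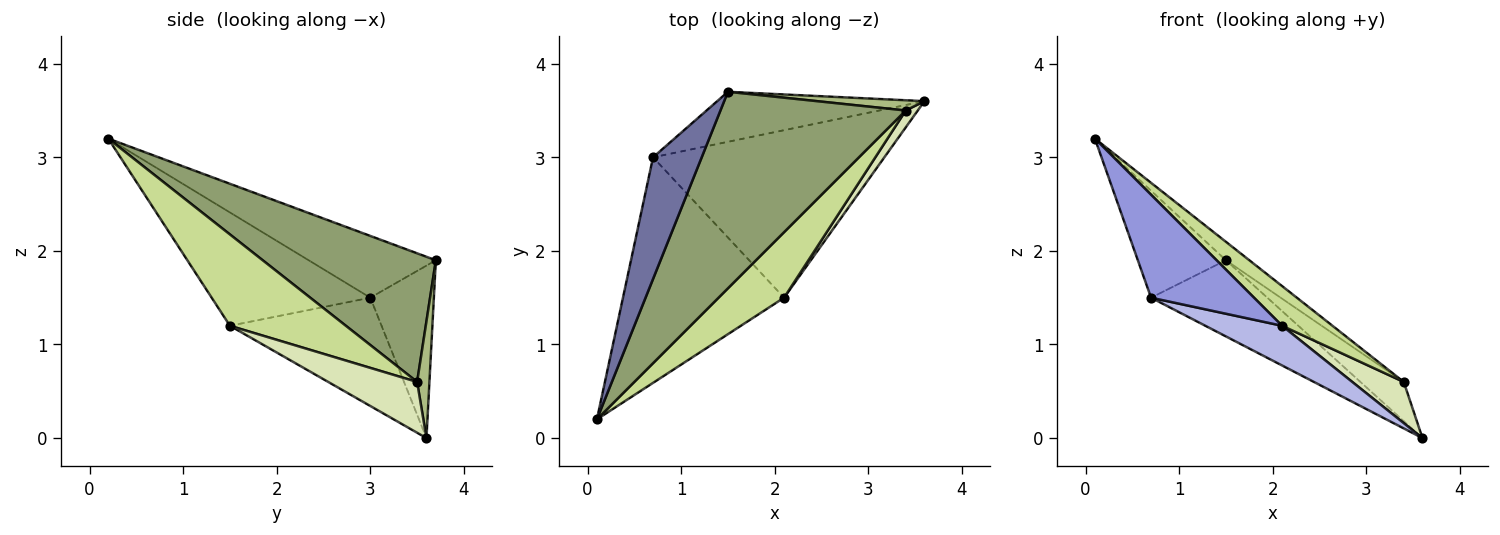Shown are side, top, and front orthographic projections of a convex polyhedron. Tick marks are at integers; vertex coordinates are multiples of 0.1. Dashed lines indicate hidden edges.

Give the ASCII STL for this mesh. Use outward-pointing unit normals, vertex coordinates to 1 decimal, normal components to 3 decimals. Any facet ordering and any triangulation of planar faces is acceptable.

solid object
 facet normal -0.690 0.478 0.544
  outer loop
   vertex 0.7 3.0 1.5
   vertex 0.1 0.2 3.2
   vertex 1.5 3.7 1.9
  endloop
 endfacet
 facet normal -0.416 0.760 -0.499
  outer loop
   vertex 0.7 3.0 1.5
   vertex 1.5 3.7 1.9
   vertex 3.6 3.6 0.0
  endloop
 endfacet
 facet normal -0.539 -0.350 -0.766
  outer loop
   vertex 2.1 1.5 1.2
   vertex 0.1 0.2 3.2
   vertex 0.7 3.0 1.5
  endloop
 endfacet
 facet normal -0.415 -0.210 -0.885
  outer loop
   vertex 2.1 1.5 1.2
   vertex 0.7 3.0 1.5
   vertex 3.6 3.6 0.0
  endloop
 endfacet
 facet normal 0.569 0.077 0.819
  outer loop
   vertex 3.4 3.5 0.6
   vertex 1.5 3.7 1.9
   vertex 0.1 0.2 3.2
  endloop
 endfacet
 facet normal 0.265 0.933 0.244
  outer loop
   vertex 3.4 3.5 0.6
   vertex 3.6 3.6 0.0
   vertex 1.5 3.7 1.9
  endloop
 endfacet
 facet normal 0.766 -0.333 0.550
  outer loop
   vertex 3.4 3.5 0.6
   vertex 0.1 0.2 3.2
   vertex 2.1 1.5 1.2
  endloop
 endfacet
 facet normal 0.848 -0.491 0.201
  outer loop
   vertex 3.4 3.5 0.6
   vertex 2.1 1.5 1.2
   vertex 3.6 3.6 0.0
  endloop
 endfacet
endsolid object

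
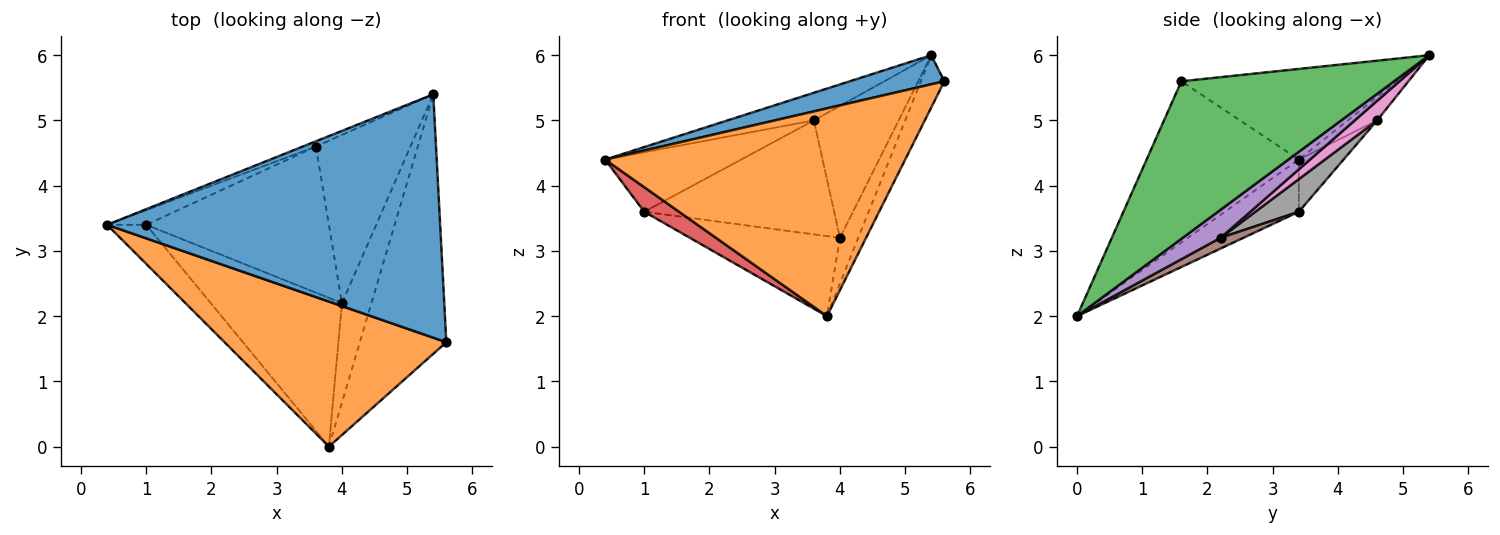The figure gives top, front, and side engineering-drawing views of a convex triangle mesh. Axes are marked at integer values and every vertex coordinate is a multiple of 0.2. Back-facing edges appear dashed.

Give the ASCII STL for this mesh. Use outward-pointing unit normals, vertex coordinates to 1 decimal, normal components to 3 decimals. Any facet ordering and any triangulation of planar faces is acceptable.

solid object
 facet normal -0.261 -0.115 0.959
  outer loop
   vertex 5.4 5.4 6.0
   vertex 0.4 3.4 4.4
   vertex 5.6 1.6 5.6
  endloop
 endfacet
 facet normal -0.384 -0.757 0.529
  outer loop
   vertex 3.8 0.0 2.0
   vertex 5.6 1.6 5.6
   vertex 0.4 3.4 4.4
  endloop
 endfacet
 facet normal 0.872 0.096 -0.479
  outer loop
   vertex 3.8 0.0 2.0
   vertex 5.4 5.4 6.0
   vertex 5.6 1.6 5.6
  endloop
 endfacet
 facet normal -0.749 -0.352 -0.562
  outer loop
   vertex 1.0 3.4 3.6
   vertex 3.8 0.0 2.0
   vertex 0.4 3.4 4.4
  endloop
 endfacet
 facet normal 0.654 0.316 -0.688
  outer loop
   vertex 4.0 2.2 3.2
   vertex 5.4 5.4 6.0
   vertex 3.8 0.0 2.0
  endloop
 endfacet
 facet normal 0.072 0.473 -0.878
  outer loop
   vertex 4.0 2.2 3.2
   vertex 3.8 0.0 2.0
   vertex 1.0 3.4 3.6
  endloop
 endfacet
 facet normal 0.161 0.609 -0.777
  outer loop
   vertex 3.6 4.6 5.0
   vertex 5.4 5.4 6.0
   vertex 4.0 2.2 3.2
  endloop
 endfacet
 facet normal 0.139 0.609 -0.781
  outer loop
   vertex 3.6 4.6 5.0
   vertex 4.0 2.2 3.2
   vertex 1.0 3.4 3.6
  endloop
 endfacet
 facet normal -0.317 0.932 -0.176
  outer loop
   vertex 3.6 4.6 5.0
   vertex 0.4 3.4 4.4
   vertex 5.4 5.4 6.0
  endloop
 endfacet
 facet normal -0.304 0.925 -0.228
  outer loop
   vertex 3.6 4.6 5.0
   vertex 1.0 3.4 3.6
   vertex 0.4 3.4 4.4
  endloop
 endfacet
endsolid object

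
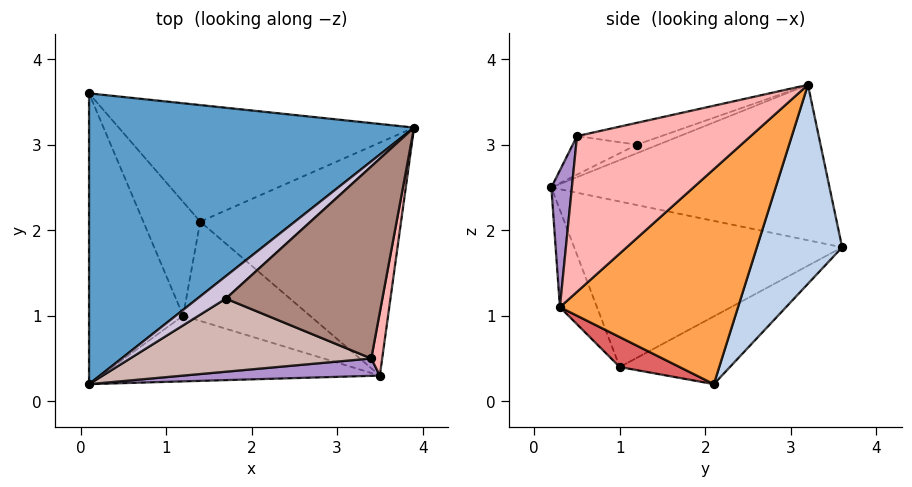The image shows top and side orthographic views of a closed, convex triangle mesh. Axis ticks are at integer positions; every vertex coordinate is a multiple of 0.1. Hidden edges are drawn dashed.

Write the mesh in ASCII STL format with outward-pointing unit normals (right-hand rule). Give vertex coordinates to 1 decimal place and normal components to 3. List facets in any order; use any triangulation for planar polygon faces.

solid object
 facet normal -0.424 0.183 0.887
  outer loop
   vertex 0.1 0.2 2.5
   vertex 3.9 3.2 3.7
   vertex 0.1 3.6 1.8
  endloop
 endfacet
 facet normal 0.330 0.807 -0.489
  outer loop
   vertex 1.4 2.1 0.2
   vertex 0.1 3.6 1.8
   vertex 3.9 3.2 3.7
  endloop
 endfacet
 facet normal 0.651 0.455 -0.608
  outer loop
   vertex 3.5 0.3 1.1
   vertex 1.4 2.1 0.2
   vertex 3.9 3.2 3.7
  endloop
 endfacet
 facet normal -0.865 -0.101 -0.492
  outer loop
   vertex 1.2 1.0 0.4
   vertex 0.1 0.2 2.5
   vertex 0.1 3.6 1.8
  endloop
 endfacet
 facet normal -0.766 0.022 -0.643
  outer loop
   vertex 1.2 1.0 0.4
   vertex 0.1 3.6 1.8
   vertex 1.4 2.1 0.2
  endloop
 endfacet
 facet normal -0.146 -0.897 -0.418
  outer loop
   vertex 1.2 1.0 0.4
   vertex 3.5 0.3 1.1
   vertex 0.1 0.2 2.5
  endloop
 endfacet
 facet normal 0.224 -0.214 -0.951
  outer loop
   vertex 1.2 1.0 0.4
   vertex 1.4 2.1 0.2
   vertex 3.5 0.3 1.1
  endloop
 endfacet
 facet normal 0.978 -0.196 0.069
  outer loop
   vertex 3.4 0.5 3.1
   vertex 3.5 0.3 1.1
   vertex 3.9 3.2 3.7
  endloop
 endfacet
 facet normal 0.072 -0.992 0.103
  outer loop
   vertex 3.4 0.5 3.1
   vertex 0.1 0.2 2.5
   vertex 3.5 0.3 1.1
  endloop
 endfacet
 facet normal -0.287 -0.019 0.958
  outer loop
   vertex 1.7 1.2 3.0
   vertex 3.9 3.2 3.7
   vertex 0.1 0.2 2.5
  endloop
 endfacet
 facet normal -0.136 -0.191 0.972
  outer loop
   vertex 1.7 1.2 3.0
   vertex 3.4 0.5 3.1
   vertex 3.9 3.2 3.7
  endloop
 endfacet
 facet normal -0.153 -0.235 0.960
  outer loop
   vertex 1.7 1.2 3.0
   vertex 0.1 0.2 2.5
   vertex 3.4 0.5 3.1
  endloop
 endfacet
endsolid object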